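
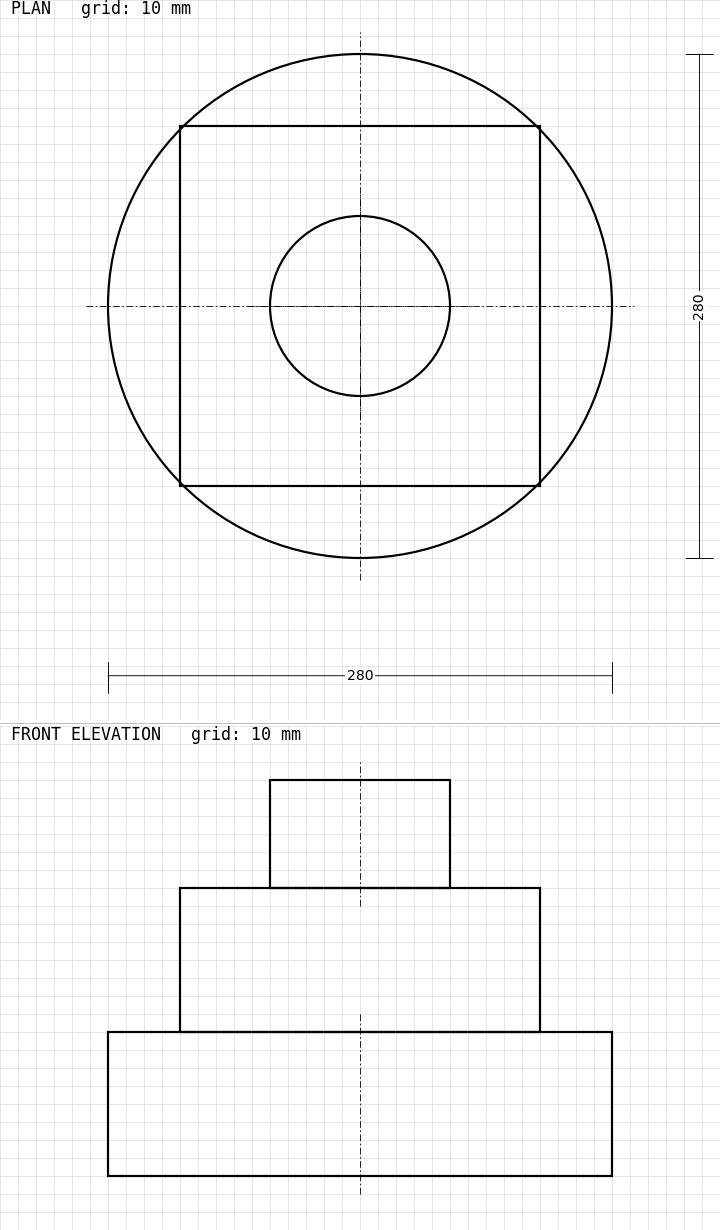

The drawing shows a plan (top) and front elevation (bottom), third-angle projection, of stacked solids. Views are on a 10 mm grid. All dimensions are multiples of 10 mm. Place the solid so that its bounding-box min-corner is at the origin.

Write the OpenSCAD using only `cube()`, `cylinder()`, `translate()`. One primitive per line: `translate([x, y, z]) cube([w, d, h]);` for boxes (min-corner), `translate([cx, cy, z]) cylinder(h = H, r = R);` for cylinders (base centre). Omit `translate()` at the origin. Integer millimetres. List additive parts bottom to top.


translate([140, 140, 0]) cylinder(h = 80, r = 140);
translate([40, 40, 80]) cube([200, 200, 80]);
translate([140, 140, 160]) cylinder(h = 60, r = 50);


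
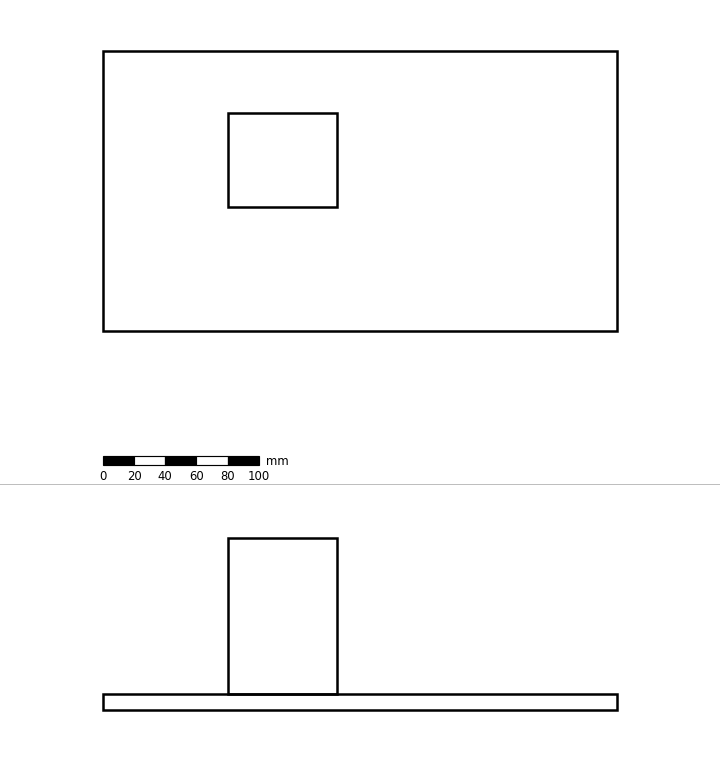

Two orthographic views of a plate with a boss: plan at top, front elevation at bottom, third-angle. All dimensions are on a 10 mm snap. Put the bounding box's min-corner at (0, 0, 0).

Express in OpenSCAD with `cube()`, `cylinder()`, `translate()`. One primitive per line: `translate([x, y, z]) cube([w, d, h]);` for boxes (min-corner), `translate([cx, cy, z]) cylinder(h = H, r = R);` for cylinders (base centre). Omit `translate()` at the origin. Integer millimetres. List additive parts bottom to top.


cube([330, 180, 10]);
translate([80, 80, 10]) cube([70, 60, 100]);


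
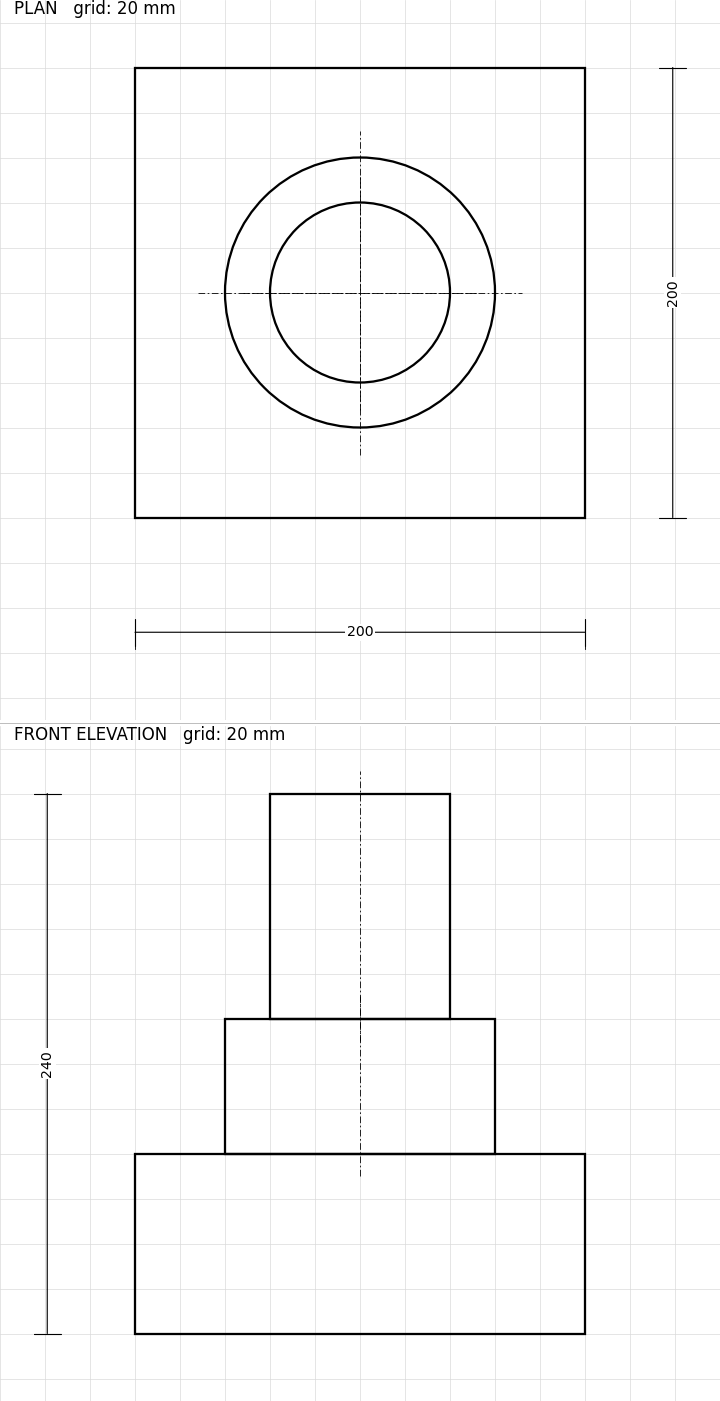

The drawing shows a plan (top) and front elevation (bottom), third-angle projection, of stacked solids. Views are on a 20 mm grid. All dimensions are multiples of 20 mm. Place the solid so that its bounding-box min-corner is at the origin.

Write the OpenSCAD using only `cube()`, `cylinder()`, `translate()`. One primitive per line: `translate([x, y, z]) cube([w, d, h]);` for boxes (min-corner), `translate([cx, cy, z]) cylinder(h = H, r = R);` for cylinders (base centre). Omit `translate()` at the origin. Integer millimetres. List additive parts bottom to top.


cube([200, 200, 80]);
translate([100, 100, 80]) cylinder(h = 60, r = 60);
translate([100, 100, 140]) cylinder(h = 100, r = 40);


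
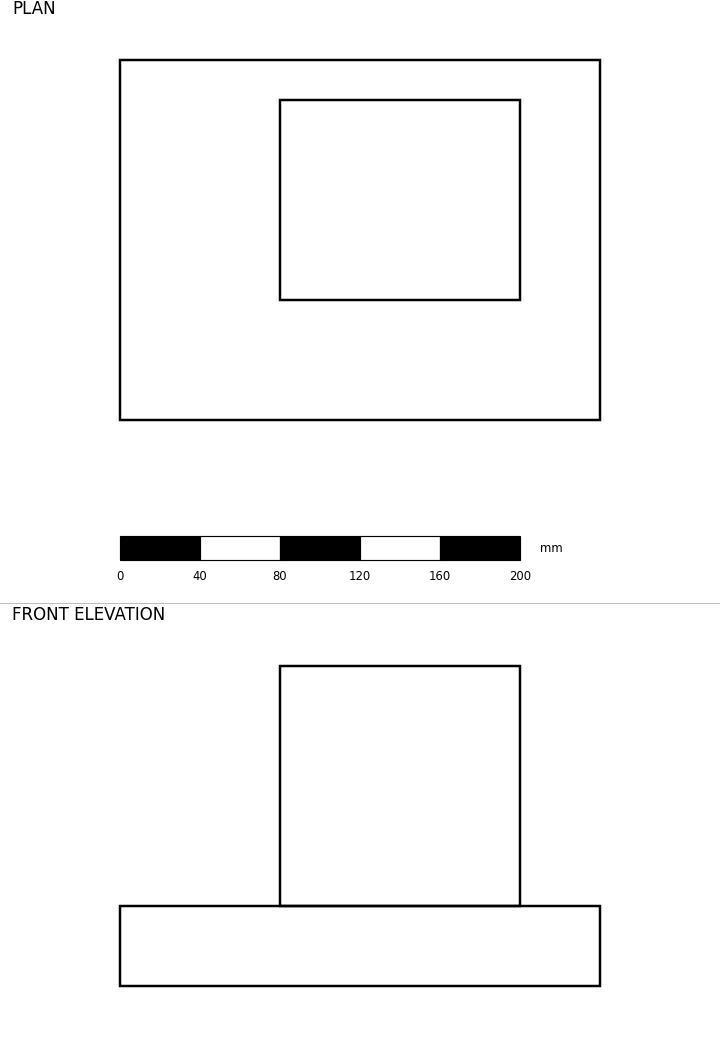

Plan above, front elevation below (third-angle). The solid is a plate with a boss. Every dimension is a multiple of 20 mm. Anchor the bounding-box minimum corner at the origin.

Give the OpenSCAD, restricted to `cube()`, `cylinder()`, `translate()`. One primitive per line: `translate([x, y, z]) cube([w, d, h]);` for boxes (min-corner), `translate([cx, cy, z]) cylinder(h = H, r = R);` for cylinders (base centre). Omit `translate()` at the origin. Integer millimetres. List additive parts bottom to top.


cube([240, 180, 40]);
translate([80, 60, 40]) cube([120, 100, 120]);


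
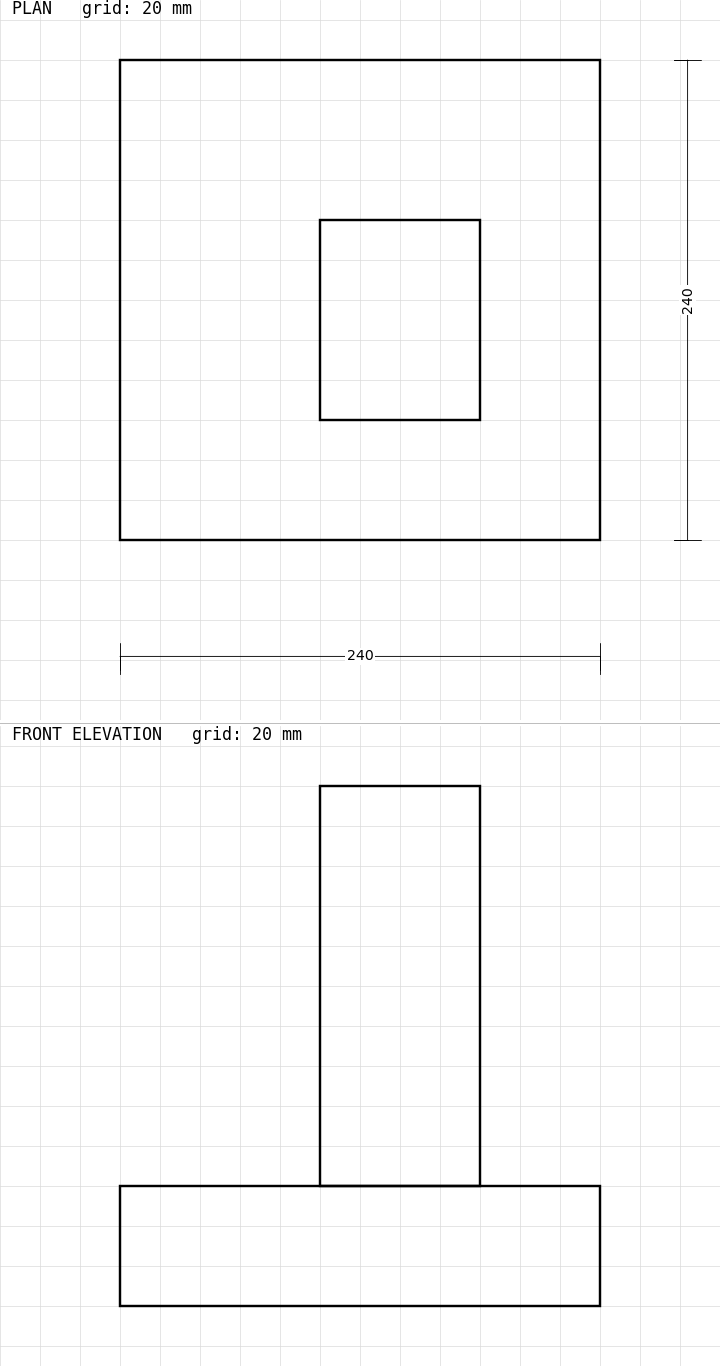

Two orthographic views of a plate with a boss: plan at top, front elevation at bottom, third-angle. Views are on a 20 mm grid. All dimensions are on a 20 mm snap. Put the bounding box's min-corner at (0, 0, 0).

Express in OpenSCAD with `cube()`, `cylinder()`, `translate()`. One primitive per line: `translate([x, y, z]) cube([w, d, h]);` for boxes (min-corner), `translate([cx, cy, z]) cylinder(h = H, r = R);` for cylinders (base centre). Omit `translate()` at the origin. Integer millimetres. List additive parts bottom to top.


cube([240, 240, 60]);
translate([100, 60, 60]) cube([80, 100, 200]);


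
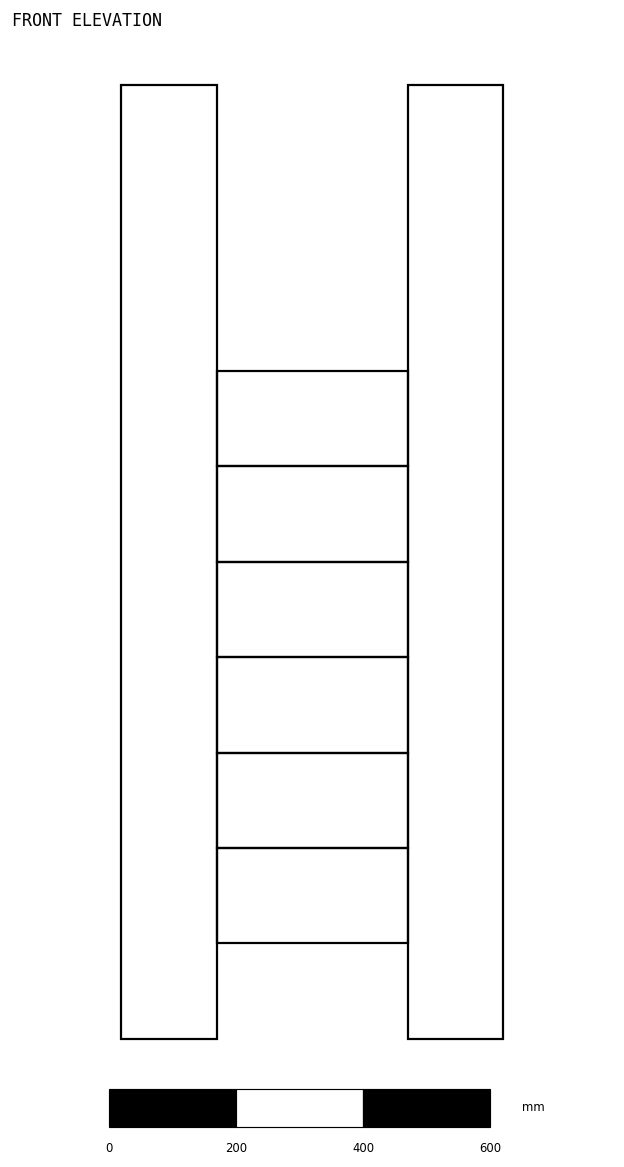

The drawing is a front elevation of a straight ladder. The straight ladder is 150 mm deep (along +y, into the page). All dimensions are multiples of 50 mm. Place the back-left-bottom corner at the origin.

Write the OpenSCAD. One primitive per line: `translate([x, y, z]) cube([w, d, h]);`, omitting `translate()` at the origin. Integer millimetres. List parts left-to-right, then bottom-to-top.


cube([150, 150, 1500]);
translate([150, 0, 150]) cube([300, 150, 150]);
translate([150, 0, 300]) cube([300, 150, 150]);
translate([150, 0, 450]) cube([300, 150, 150]);
translate([150, 0, 600]) cube([300, 150, 150]);
translate([150, 0, 750]) cube([300, 150, 150]);
translate([150, 0, 900]) cube([300, 150, 150]);
translate([450, 0, 0]) cube([150, 150, 1500]);


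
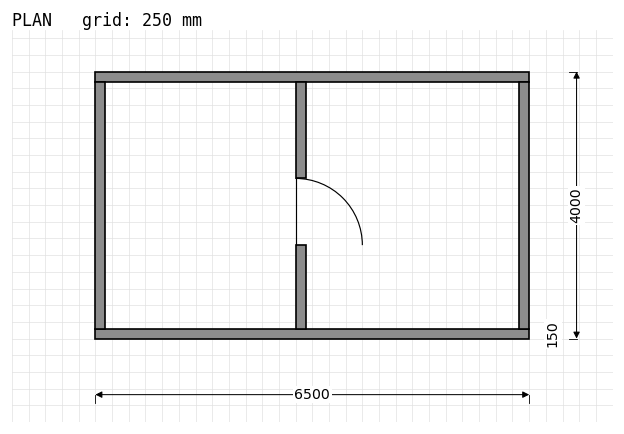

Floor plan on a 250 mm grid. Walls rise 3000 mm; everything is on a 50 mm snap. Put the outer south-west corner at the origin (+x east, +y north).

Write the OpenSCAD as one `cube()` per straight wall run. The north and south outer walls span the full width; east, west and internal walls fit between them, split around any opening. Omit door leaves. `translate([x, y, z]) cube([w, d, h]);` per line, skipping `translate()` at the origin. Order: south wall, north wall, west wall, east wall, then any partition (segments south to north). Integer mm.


cube([6500, 150, 3000]);
translate([0, 3850, 0]) cube([6500, 150, 3000]);
translate([0, 150, 0]) cube([150, 3700, 3000]);
translate([6350, 150, 0]) cube([150, 3700, 3000]);
translate([3000, 150, 0]) cube([150, 1250, 3000]);
translate([3000, 2400, 0]) cube([150, 1450, 3000]);


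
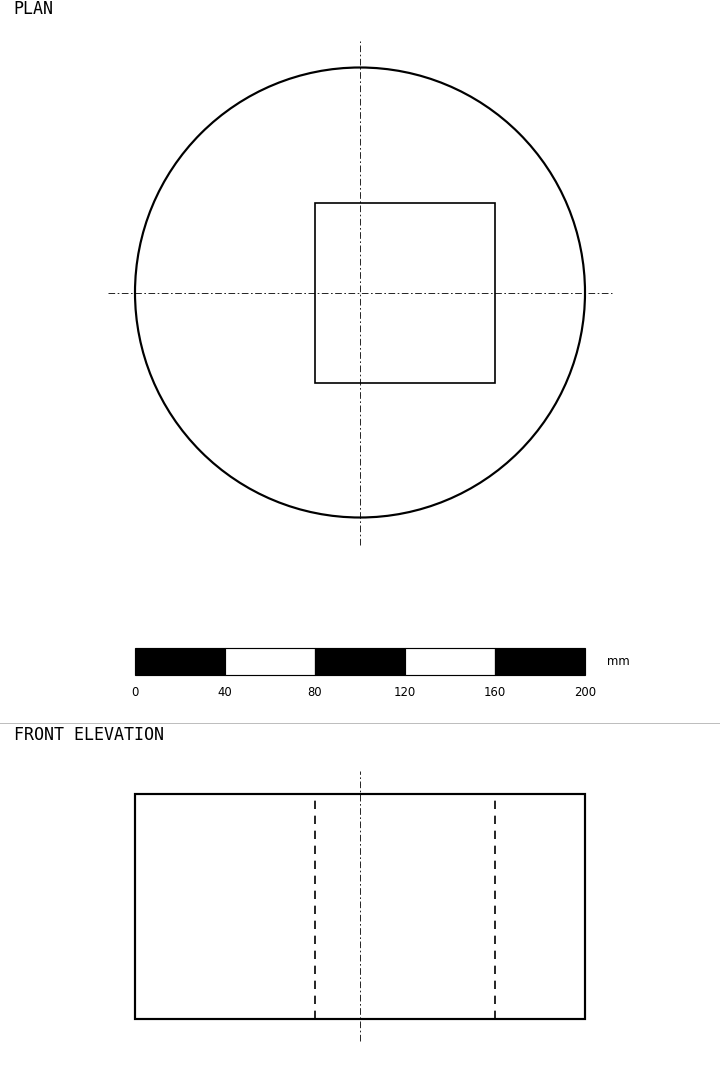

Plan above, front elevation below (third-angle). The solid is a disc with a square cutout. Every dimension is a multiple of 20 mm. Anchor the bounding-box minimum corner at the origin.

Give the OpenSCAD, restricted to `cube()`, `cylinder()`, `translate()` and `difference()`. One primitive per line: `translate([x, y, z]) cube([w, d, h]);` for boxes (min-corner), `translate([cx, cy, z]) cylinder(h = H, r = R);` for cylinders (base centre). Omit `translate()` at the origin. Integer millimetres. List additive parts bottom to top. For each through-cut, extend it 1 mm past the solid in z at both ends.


difference() {
  translate([100, 100, 0]) cylinder(h = 100, r = 100);
  translate([80, 60, -1]) cube([80, 80, 102]);
}


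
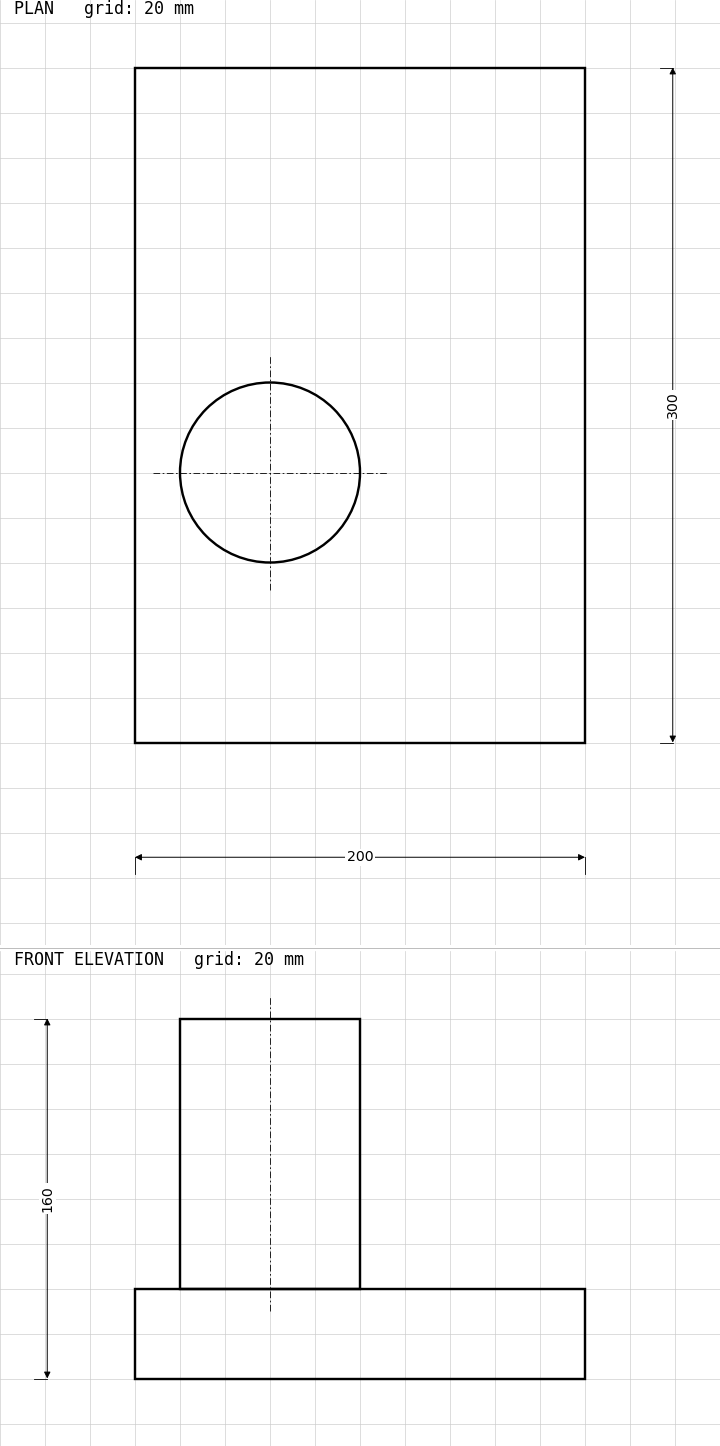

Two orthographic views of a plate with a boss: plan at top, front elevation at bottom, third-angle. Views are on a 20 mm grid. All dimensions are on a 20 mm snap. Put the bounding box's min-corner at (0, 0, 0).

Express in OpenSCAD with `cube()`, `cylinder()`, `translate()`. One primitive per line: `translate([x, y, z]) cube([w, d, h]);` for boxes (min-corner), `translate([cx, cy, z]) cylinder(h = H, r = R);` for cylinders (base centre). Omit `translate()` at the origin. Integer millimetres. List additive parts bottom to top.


cube([200, 300, 40]);
translate([60, 120, 40]) cylinder(h = 120, r = 40);


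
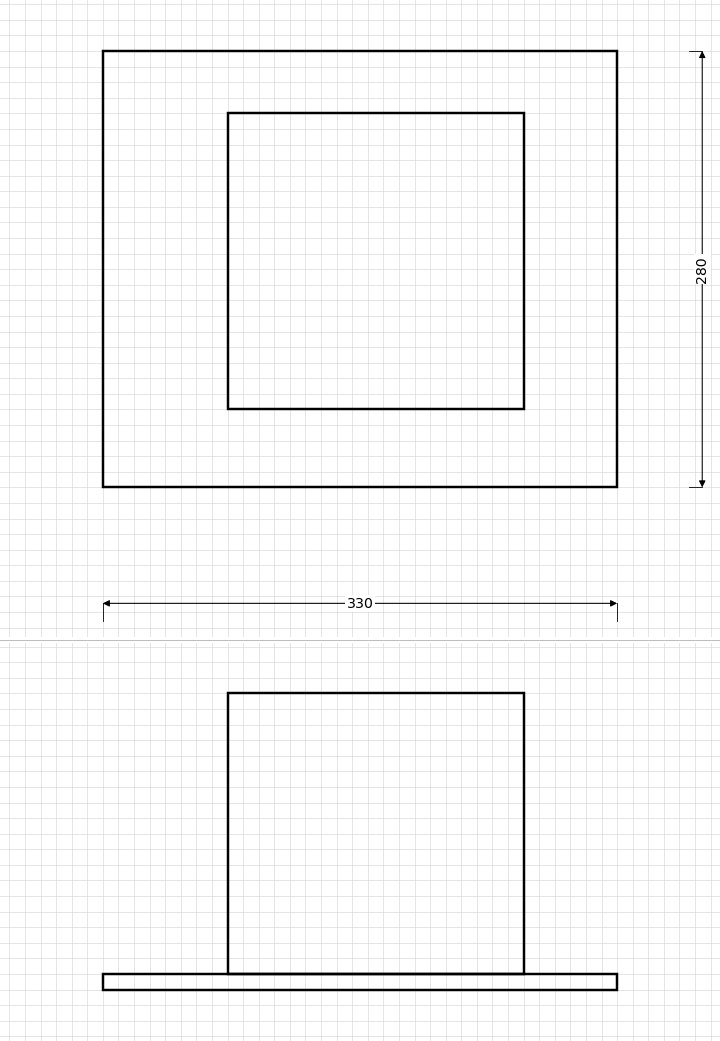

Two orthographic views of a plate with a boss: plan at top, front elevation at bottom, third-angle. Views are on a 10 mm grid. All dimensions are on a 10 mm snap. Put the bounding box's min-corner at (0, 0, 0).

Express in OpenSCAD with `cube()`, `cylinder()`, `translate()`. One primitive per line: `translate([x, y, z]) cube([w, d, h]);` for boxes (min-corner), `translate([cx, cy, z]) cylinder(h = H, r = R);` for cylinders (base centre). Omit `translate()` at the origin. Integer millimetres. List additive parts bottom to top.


cube([330, 280, 10]);
translate([80, 50, 10]) cube([190, 190, 180]);


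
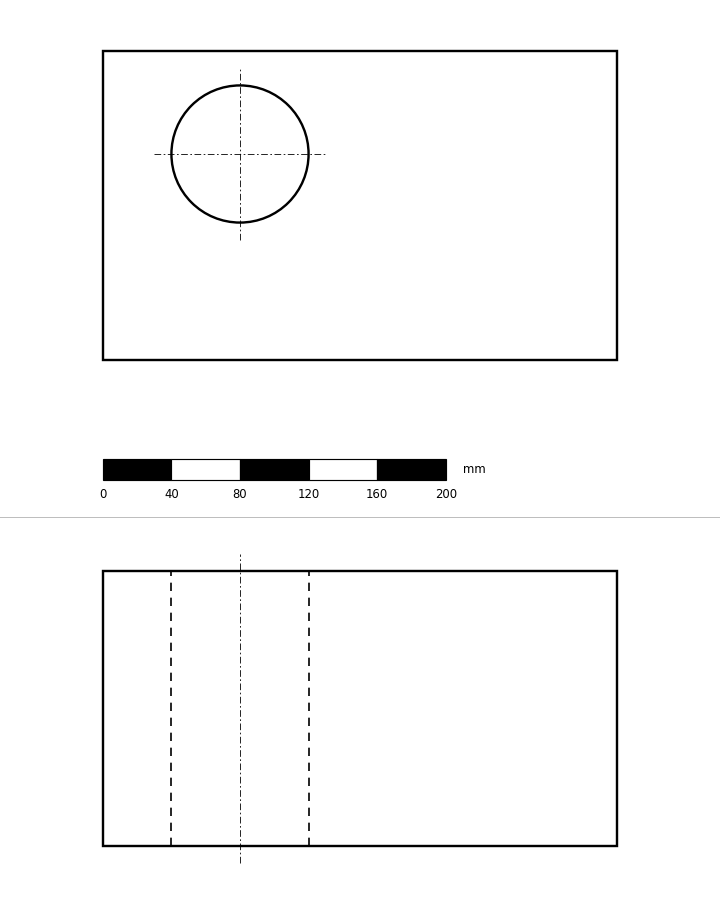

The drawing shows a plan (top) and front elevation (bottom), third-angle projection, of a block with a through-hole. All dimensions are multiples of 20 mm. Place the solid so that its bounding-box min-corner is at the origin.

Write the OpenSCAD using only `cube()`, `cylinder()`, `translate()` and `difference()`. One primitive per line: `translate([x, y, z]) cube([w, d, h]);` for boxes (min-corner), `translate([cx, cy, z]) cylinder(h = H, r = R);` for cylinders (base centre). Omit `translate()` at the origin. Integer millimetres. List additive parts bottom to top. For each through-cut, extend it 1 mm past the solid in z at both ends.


difference() {
  cube([300, 180, 160]);
  translate([80, 120, -1]) cylinder(h = 162, r = 40);
}


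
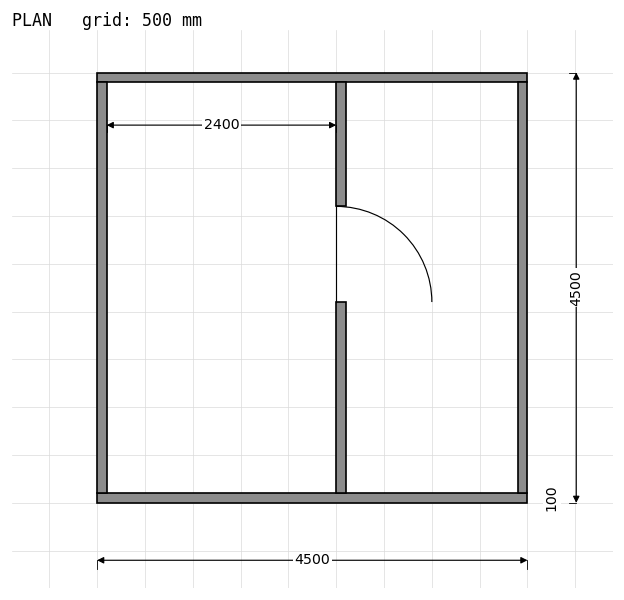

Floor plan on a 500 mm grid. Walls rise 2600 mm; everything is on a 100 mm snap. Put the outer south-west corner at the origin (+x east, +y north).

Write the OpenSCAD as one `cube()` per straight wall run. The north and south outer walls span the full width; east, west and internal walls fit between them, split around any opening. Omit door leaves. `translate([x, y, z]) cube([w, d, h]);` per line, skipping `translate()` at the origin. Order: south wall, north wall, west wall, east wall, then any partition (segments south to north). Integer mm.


cube([4500, 100, 2600]);
translate([0, 4400, 0]) cube([4500, 100, 2600]);
translate([0, 100, 0]) cube([100, 4300, 2600]);
translate([4400, 100, 0]) cube([100, 4300, 2600]);
translate([2500, 100, 0]) cube([100, 2000, 2600]);
translate([2500, 3100, 0]) cube([100, 1300, 2600]);


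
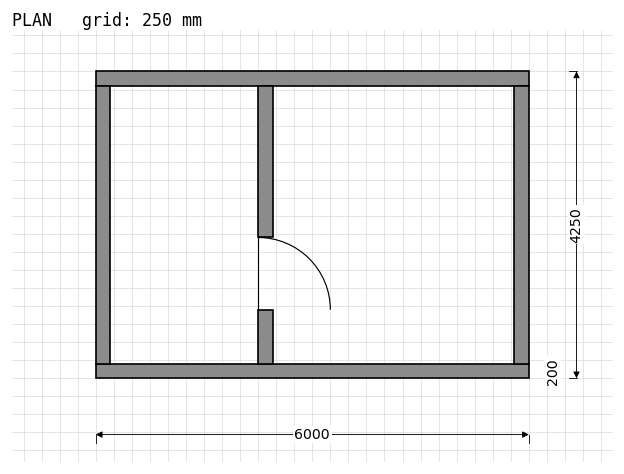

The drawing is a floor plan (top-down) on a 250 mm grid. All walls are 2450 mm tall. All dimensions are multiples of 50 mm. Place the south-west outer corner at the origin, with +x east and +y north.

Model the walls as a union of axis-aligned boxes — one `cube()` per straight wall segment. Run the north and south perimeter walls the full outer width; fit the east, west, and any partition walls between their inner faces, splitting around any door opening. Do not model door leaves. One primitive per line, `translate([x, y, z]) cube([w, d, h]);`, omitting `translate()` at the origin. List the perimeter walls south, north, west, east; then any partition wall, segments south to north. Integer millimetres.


cube([6000, 200, 2450]);
translate([0, 4050, 0]) cube([6000, 200, 2450]);
translate([0, 200, 0]) cube([200, 3850, 2450]);
translate([5800, 200, 0]) cube([200, 3850, 2450]);
translate([2250, 200, 0]) cube([200, 750, 2450]);
translate([2250, 1950, 0]) cube([200, 2100, 2450]);


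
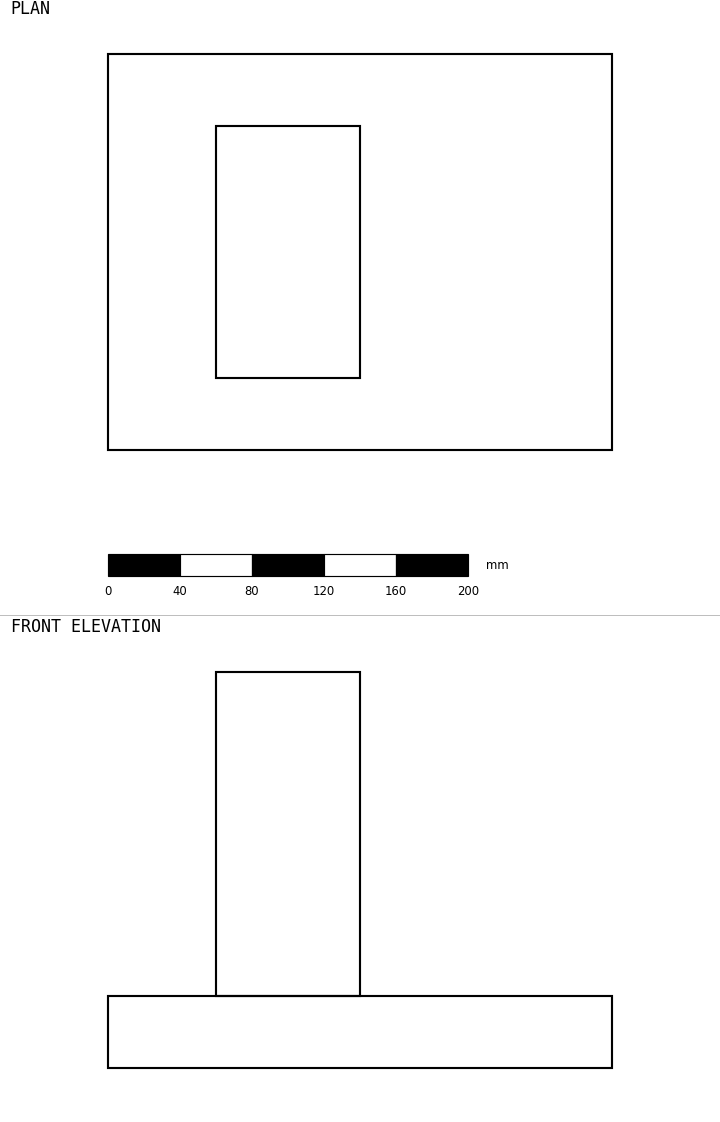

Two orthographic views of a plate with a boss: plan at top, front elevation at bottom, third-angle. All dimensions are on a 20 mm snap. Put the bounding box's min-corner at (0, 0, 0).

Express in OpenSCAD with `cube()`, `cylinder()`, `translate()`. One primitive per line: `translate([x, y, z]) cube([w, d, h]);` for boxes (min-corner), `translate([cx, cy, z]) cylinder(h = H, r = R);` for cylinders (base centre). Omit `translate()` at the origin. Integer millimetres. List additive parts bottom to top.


cube([280, 220, 40]);
translate([60, 40, 40]) cube([80, 140, 180]);


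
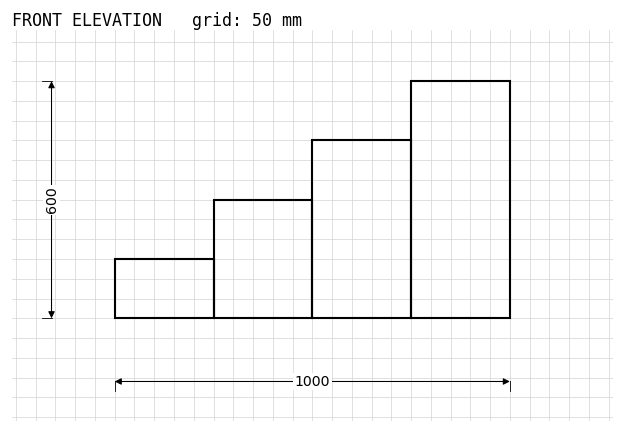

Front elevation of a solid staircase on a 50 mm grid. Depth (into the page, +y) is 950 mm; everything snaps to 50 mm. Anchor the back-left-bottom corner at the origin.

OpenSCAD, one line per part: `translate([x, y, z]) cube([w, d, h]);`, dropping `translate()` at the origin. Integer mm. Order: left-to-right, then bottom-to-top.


cube([250, 950, 150]);
translate([250, 0, 0]) cube([250, 950, 300]);
translate([500, 0, 0]) cube([250, 950, 450]);
translate([750, 0, 0]) cube([250, 950, 600]);


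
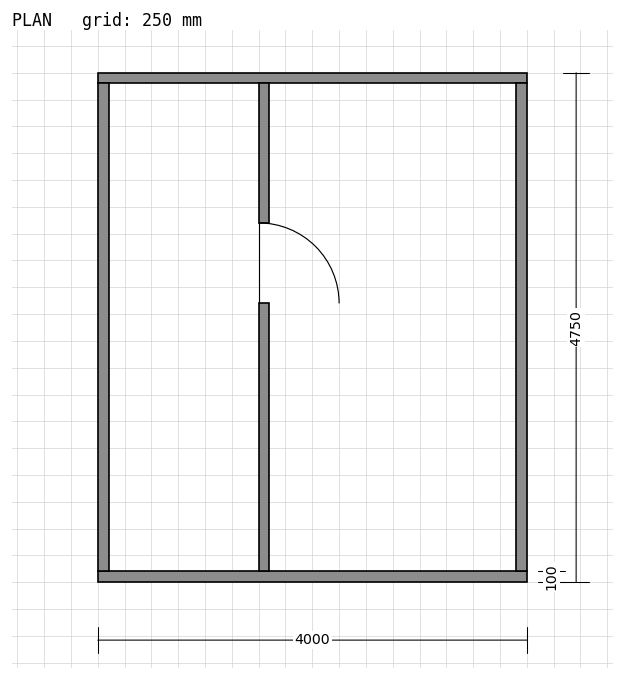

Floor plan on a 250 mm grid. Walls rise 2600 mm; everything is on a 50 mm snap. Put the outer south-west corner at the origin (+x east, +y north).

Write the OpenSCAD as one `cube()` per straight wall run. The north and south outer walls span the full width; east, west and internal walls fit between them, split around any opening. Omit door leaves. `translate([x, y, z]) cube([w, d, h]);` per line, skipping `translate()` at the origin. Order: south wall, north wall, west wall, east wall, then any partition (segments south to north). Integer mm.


cube([4000, 100, 2600]);
translate([0, 4650, 0]) cube([4000, 100, 2600]);
translate([0, 100, 0]) cube([100, 4550, 2600]);
translate([3900, 100, 0]) cube([100, 4550, 2600]);
translate([1500, 100, 0]) cube([100, 2500, 2600]);
translate([1500, 3350, 0]) cube([100, 1300, 2600]);


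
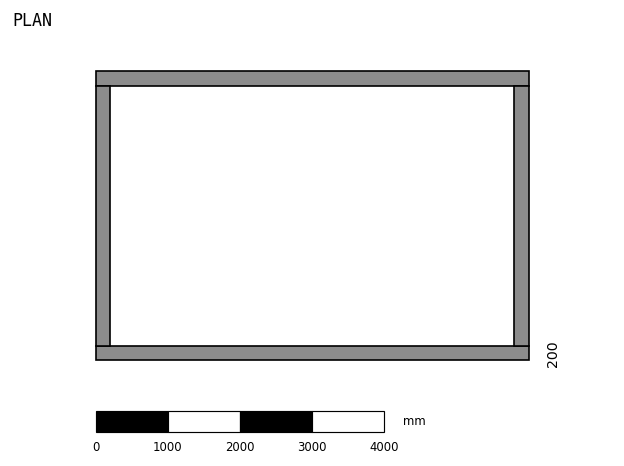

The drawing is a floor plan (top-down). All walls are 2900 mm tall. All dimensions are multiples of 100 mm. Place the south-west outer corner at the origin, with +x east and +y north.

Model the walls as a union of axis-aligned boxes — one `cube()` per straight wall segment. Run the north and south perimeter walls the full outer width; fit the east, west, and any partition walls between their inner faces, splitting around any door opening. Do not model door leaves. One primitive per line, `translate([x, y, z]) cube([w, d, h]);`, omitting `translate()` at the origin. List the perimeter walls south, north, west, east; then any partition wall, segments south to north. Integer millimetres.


cube([6000, 200, 2900]);
translate([0, 3800, 0]) cube([6000, 200, 2900]);
translate([0, 200, 0]) cube([200, 3600, 2900]);
translate([5800, 200, 0]) cube([200, 3600, 2900]);


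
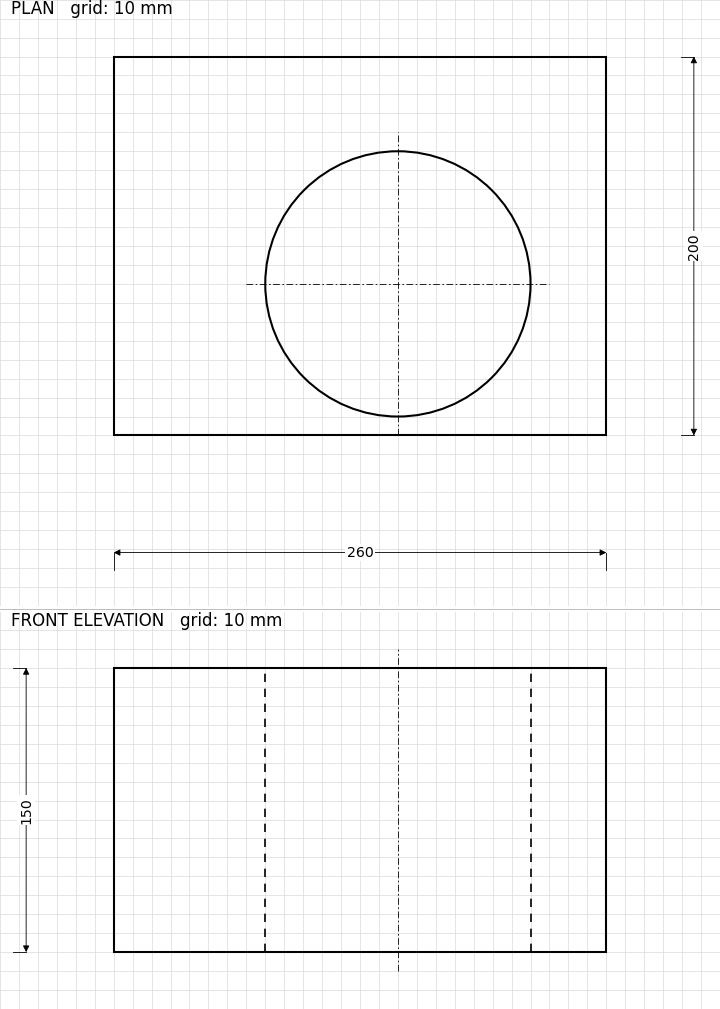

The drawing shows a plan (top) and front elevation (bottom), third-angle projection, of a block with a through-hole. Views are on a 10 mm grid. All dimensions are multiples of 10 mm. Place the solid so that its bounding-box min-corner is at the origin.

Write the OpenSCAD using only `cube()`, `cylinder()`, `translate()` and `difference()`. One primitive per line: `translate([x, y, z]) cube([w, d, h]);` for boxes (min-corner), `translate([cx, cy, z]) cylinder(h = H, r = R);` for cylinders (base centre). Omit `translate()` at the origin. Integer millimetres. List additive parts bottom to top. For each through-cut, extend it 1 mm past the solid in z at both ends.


difference() {
  cube([260, 200, 150]);
  translate([150, 80, -1]) cylinder(h = 152, r = 70);
}


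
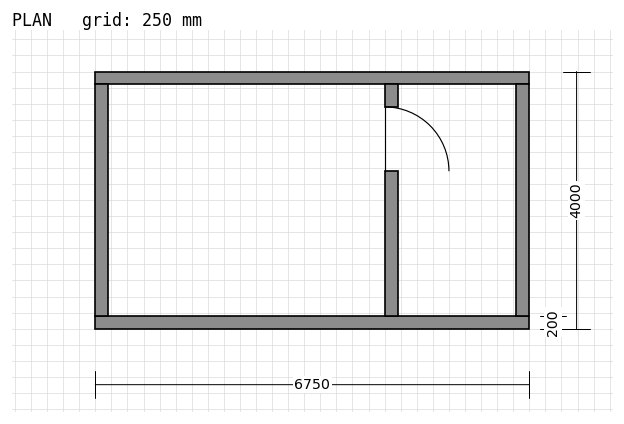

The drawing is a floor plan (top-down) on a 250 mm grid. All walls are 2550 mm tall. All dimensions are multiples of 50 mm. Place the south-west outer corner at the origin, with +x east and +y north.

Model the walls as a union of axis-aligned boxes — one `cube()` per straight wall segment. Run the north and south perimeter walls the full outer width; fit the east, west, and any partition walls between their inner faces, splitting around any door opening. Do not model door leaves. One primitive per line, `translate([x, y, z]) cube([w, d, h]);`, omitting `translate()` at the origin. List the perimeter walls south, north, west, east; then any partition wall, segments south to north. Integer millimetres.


cube([6750, 200, 2550]);
translate([0, 3800, 0]) cube([6750, 200, 2550]);
translate([0, 200, 0]) cube([200, 3600, 2550]);
translate([6550, 200, 0]) cube([200, 3600, 2550]);
translate([4500, 200, 0]) cube([200, 2250, 2550]);
translate([4500, 3450, 0]) cube([200, 350, 2550]);


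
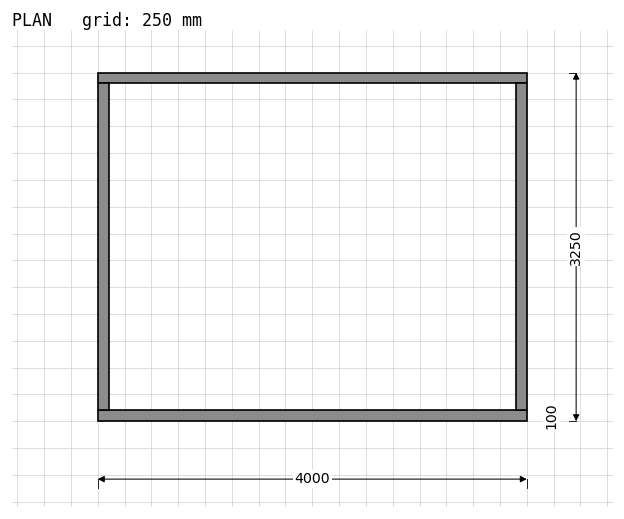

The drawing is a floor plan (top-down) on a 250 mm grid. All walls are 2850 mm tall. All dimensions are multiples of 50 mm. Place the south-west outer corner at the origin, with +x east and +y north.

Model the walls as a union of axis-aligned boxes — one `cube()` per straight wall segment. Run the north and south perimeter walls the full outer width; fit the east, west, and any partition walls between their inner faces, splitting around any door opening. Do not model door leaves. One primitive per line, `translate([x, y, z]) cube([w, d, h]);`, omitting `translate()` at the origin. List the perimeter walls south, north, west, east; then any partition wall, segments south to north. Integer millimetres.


cube([4000, 100, 2850]);
translate([0, 3150, 0]) cube([4000, 100, 2850]);
translate([0, 100, 0]) cube([100, 3050, 2850]);
translate([3900, 100, 0]) cube([100, 3050, 2850]);


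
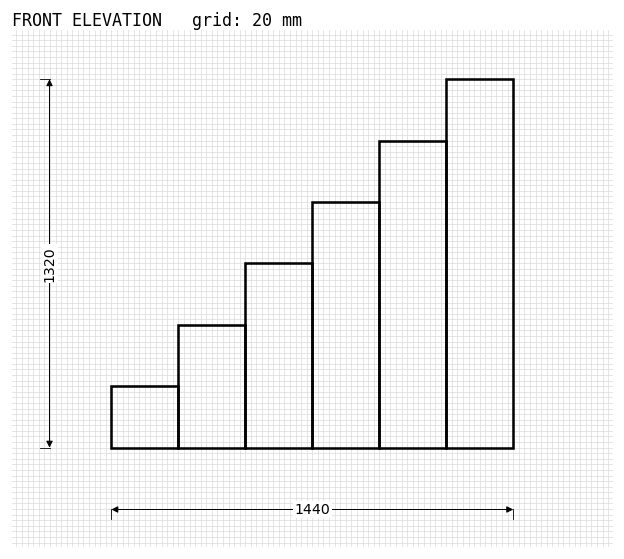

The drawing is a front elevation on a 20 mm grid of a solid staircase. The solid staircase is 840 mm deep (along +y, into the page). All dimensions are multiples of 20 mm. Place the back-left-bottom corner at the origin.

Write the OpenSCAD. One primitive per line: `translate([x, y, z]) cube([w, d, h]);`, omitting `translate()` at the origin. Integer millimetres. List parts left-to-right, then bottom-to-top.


cube([240, 840, 220]);
translate([240, 0, 0]) cube([240, 840, 440]);
translate([480, 0, 0]) cube([240, 840, 660]);
translate([720, 0, 0]) cube([240, 840, 880]);
translate([960, 0, 0]) cube([240, 840, 1100]);
translate([1200, 0, 0]) cube([240, 840, 1320]);


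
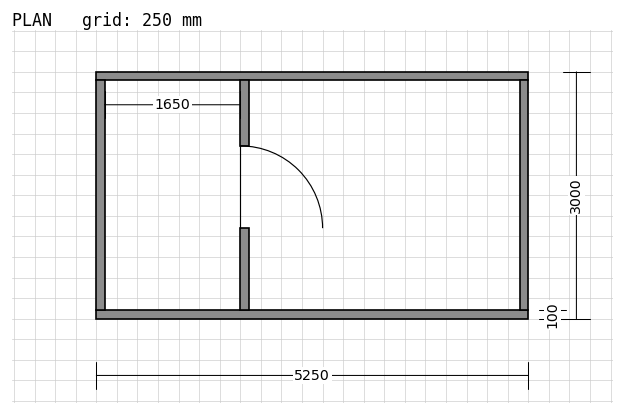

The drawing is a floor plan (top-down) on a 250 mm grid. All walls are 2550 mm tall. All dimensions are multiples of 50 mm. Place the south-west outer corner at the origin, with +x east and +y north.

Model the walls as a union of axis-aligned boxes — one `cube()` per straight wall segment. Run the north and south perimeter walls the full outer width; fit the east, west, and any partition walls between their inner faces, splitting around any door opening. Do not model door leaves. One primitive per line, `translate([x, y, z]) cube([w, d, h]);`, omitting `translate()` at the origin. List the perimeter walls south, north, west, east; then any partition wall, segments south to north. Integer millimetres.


cube([5250, 100, 2550]);
translate([0, 2900, 0]) cube([5250, 100, 2550]);
translate([0, 100, 0]) cube([100, 2800, 2550]);
translate([5150, 100, 0]) cube([100, 2800, 2550]);
translate([1750, 100, 0]) cube([100, 1000, 2550]);
translate([1750, 2100, 0]) cube([100, 800, 2550]);


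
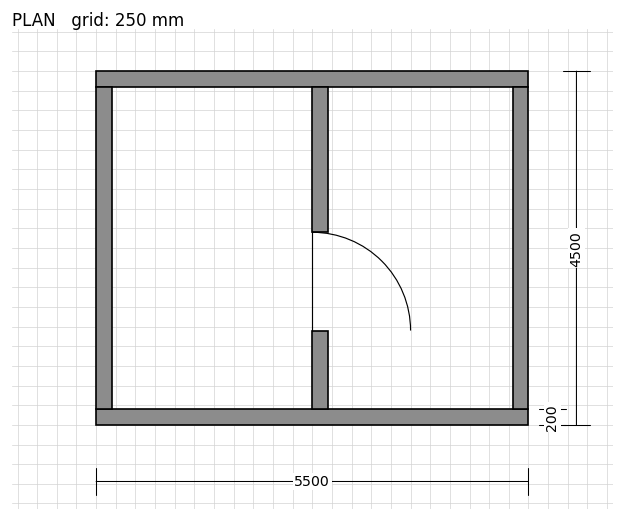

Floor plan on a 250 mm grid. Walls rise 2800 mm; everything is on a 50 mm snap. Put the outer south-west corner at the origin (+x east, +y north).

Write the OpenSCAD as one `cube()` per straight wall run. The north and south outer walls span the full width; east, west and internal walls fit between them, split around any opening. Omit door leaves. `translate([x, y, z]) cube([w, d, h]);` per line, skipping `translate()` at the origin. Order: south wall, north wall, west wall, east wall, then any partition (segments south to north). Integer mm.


cube([5500, 200, 2800]);
translate([0, 4300, 0]) cube([5500, 200, 2800]);
translate([0, 200, 0]) cube([200, 4100, 2800]);
translate([5300, 200, 0]) cube([200, 4100, 2800]);
translate([2750, 200, 0]) cube([200, 1000, 2800]);
translate([2750, 2450, 0]) cube([200, 1850, 2800]);


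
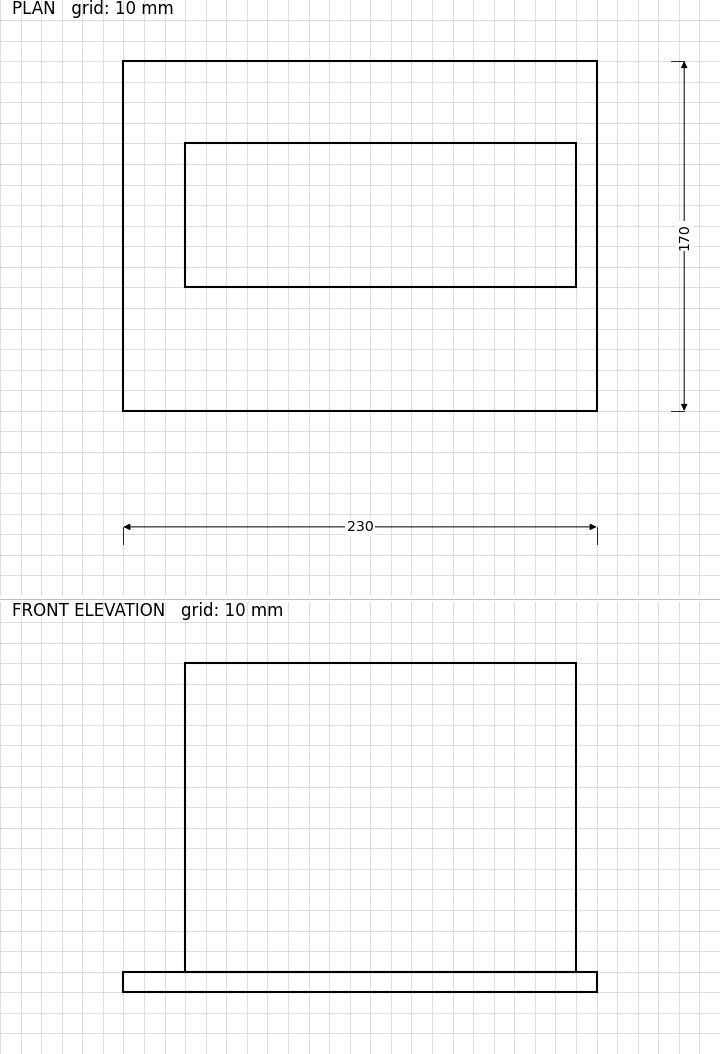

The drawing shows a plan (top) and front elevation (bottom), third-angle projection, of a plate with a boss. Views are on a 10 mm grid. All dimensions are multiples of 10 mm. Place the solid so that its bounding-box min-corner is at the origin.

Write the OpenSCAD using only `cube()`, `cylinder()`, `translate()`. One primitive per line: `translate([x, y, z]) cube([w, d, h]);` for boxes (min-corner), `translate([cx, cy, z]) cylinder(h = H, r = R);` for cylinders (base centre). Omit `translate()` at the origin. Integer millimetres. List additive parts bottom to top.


cube([230, 170, 10]);
translate([30, 60, 10]) cube([190, 70, 150]);


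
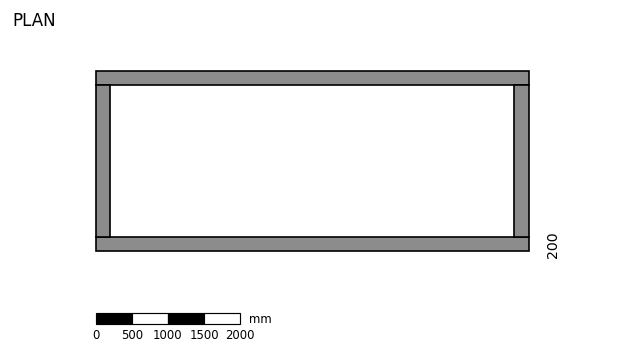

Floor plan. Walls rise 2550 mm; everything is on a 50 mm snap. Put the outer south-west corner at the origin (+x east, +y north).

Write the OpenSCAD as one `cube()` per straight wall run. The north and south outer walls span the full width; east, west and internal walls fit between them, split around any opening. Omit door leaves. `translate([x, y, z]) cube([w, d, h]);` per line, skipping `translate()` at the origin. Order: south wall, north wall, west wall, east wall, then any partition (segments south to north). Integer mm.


cube([6000, 200, 2550]);
translate([0, 2300, 0]) cube([6000, 200, 2550]);
translate([0, 200, 0]) cube([200, 2100, 2550]);
translate([5800, 200, 0]) cube([200, 2100, 2550]);


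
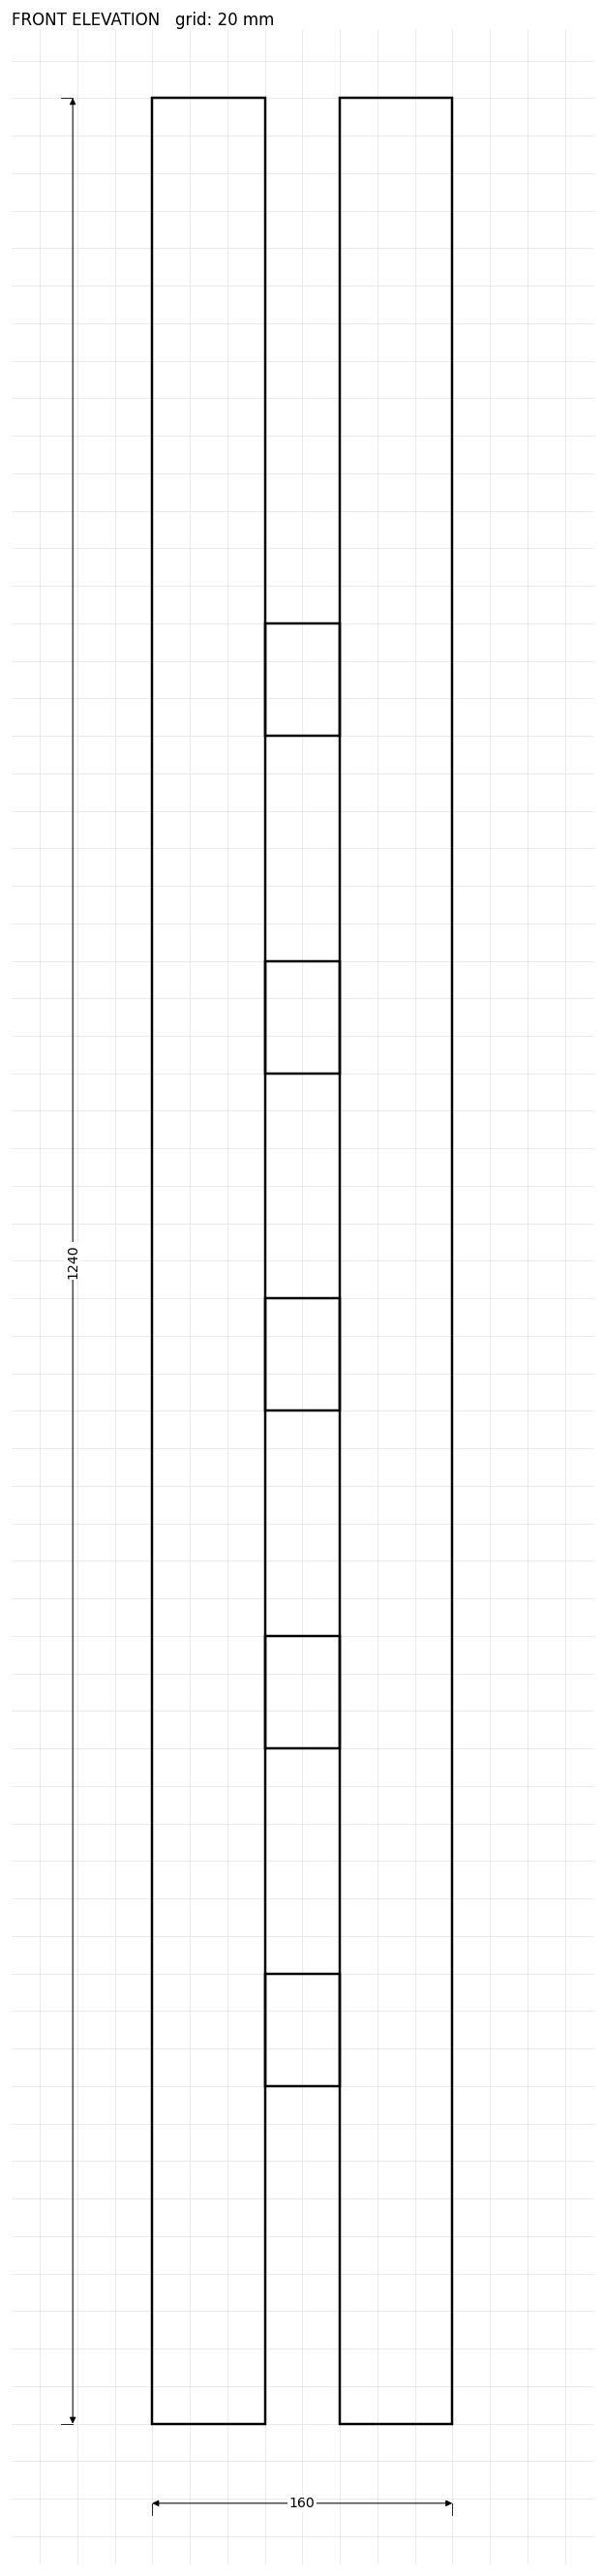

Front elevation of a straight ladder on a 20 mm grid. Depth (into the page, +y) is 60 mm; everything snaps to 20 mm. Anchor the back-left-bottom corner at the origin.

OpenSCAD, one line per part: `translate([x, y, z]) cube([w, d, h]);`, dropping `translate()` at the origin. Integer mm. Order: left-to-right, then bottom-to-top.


cube([60, 60, 1240]);
translate([60, 0, 180]) cube([40, 60, 60]);
translate([60, 0, 360]) cube([40, 60, 60]);
translate([60, 0, 540]) cube([40, 60, 60]);
translate([60, 0, 720]) cube([40, 60, 60]);
translate([60, 0, 900]) cube([40, 60, 60]);
translate([100, 0, 0]) cube([60, 60, 1240]);


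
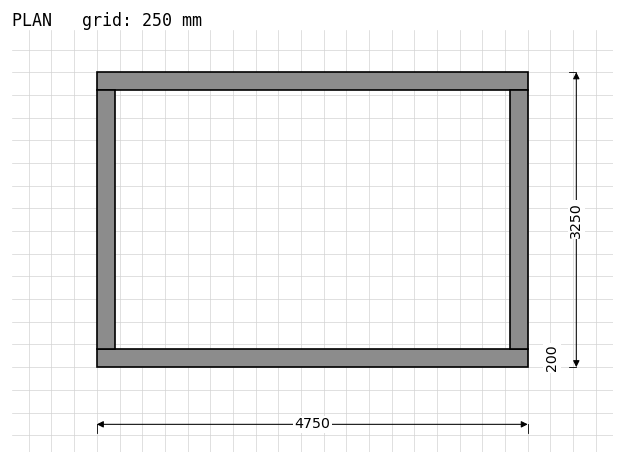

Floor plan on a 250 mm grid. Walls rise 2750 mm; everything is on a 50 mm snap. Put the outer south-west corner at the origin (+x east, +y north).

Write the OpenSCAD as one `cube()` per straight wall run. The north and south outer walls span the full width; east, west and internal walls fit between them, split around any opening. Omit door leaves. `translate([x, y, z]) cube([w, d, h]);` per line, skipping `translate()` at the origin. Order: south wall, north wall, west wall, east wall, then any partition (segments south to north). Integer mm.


cube([4750, 200, 2750]);
translate([0, 3050, 0]) cube([4750, 200, 2750]);
translate([0, 200, 0]) cube([200, 2850, 2750]);
translate([4550, 200, 0]) cube([200, 2850, 2750]);


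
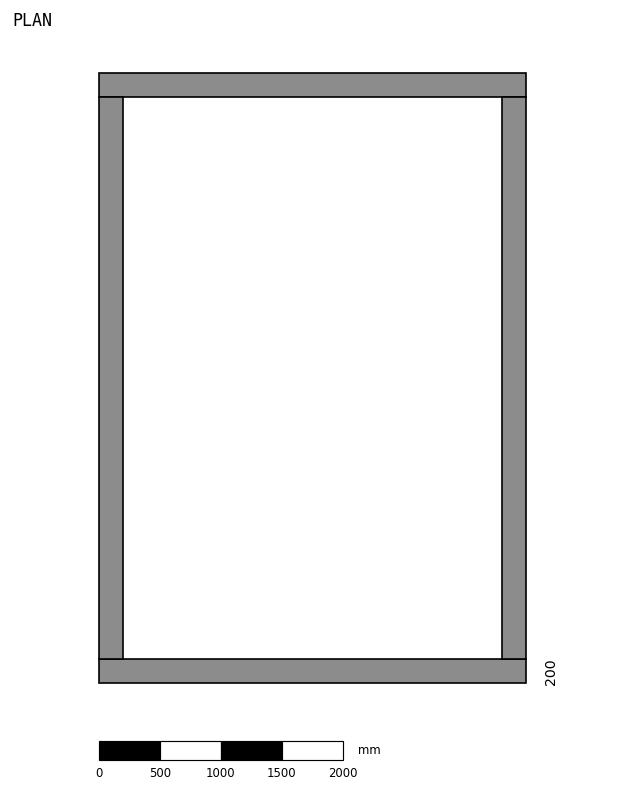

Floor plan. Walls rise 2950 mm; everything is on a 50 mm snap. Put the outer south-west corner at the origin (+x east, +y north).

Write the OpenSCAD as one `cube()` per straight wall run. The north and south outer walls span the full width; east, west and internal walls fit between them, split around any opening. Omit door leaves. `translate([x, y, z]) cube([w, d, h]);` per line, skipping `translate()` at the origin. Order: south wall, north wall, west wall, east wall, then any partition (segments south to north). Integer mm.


cube([3500, 200, 2950]);
translate([0, 4800, 0]) cube([3500, 200, 2950]);
translate([0, 200, 0]) cube([200, 4600, 2950]);
translate([3300, 200, 0]) cube([200, 4600, 2950]);


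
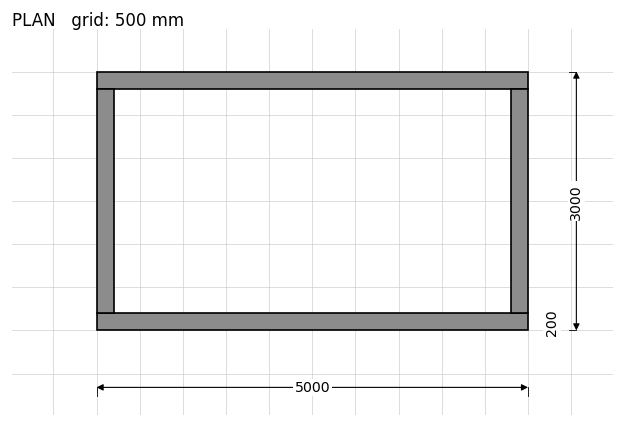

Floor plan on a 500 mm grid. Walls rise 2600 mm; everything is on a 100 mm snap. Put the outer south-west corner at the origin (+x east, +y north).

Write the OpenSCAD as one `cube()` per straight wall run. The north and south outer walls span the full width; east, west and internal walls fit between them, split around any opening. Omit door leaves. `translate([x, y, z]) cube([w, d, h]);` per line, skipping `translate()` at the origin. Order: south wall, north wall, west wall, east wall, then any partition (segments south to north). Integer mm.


cube([5000, 200, 2600]);
translate([0, 2800, 0]) cube([5000, 200, 2600]);
translate([0, 200, 0]) cube([200, 2600, 2600]);
translate([4800, 200, 0]) cube([200, 2600, 2600]);


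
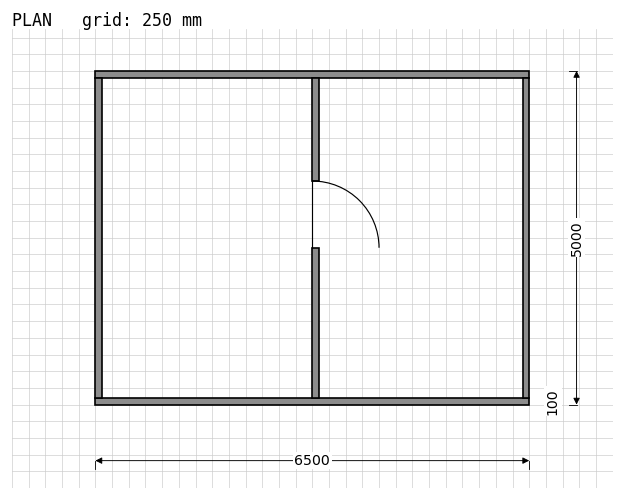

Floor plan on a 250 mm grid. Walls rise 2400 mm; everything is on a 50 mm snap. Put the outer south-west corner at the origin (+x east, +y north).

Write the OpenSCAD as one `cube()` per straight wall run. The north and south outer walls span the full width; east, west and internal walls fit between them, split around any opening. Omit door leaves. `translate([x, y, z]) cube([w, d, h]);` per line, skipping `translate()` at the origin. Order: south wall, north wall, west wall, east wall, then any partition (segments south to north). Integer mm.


cube([6500, 100, 2400]);
translate([0, 4900, 0]) cube([6500, 100, 2400]);
translate([0, 100, 0]) cube([100, 4800, 2400]);
translate([6400, 100, 0]) cube([100, 4800, 2400]);
translate([3250, 100, 0]) cube([100, 2250, 2400]);
translate([3250, 3350, 0]) cube([100, 1550, 2400]);


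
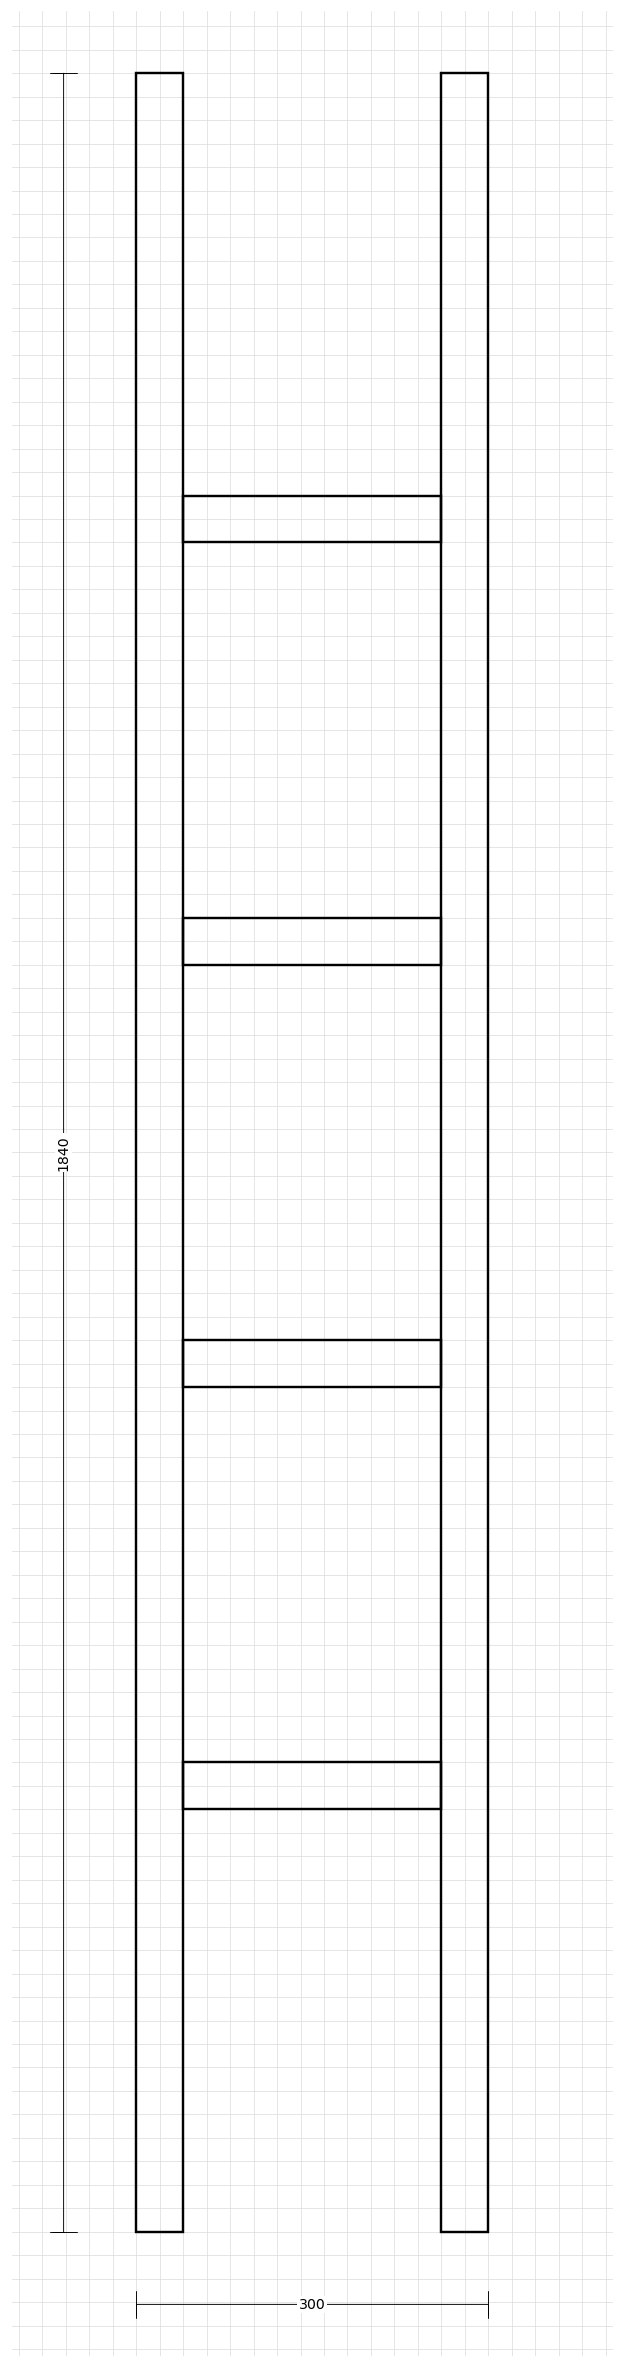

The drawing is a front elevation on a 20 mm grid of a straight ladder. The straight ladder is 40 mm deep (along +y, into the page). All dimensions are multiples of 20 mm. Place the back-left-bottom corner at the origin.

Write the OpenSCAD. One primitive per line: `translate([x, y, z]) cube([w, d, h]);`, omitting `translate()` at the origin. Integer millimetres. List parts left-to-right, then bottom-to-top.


cube([40, 40, 1840]);
translate([40, 0, 360]) cube([220, 40, 40]);
translate([40, 0, 720]) cube([220, 40, 40]);
translate([40, 0, 1080]) cube([220, 40, 40]);
translate([40, 0, 1440]) cube([220, 40, 40]);
translate([260, 0, 0]) cube([40, 40, 1840]);


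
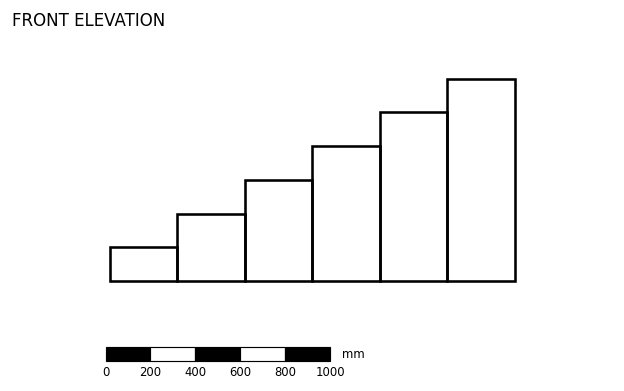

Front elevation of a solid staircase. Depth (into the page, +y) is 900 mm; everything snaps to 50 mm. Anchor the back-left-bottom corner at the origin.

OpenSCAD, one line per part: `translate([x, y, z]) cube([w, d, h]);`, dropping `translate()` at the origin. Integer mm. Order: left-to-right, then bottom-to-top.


cube([300, 900, 150]);
translate([300, 0, 0]) cube([300, 900, 300]);
translate([600, 0, 0]) cube([300, 900, 450]);
translate([900, 0, 0]) cube([300, 900, 600]);
translate([1200, 0, 0]) cube([300, 900, 750]);
translate([1500, 0, 0]) cube([300, 900, 900]);


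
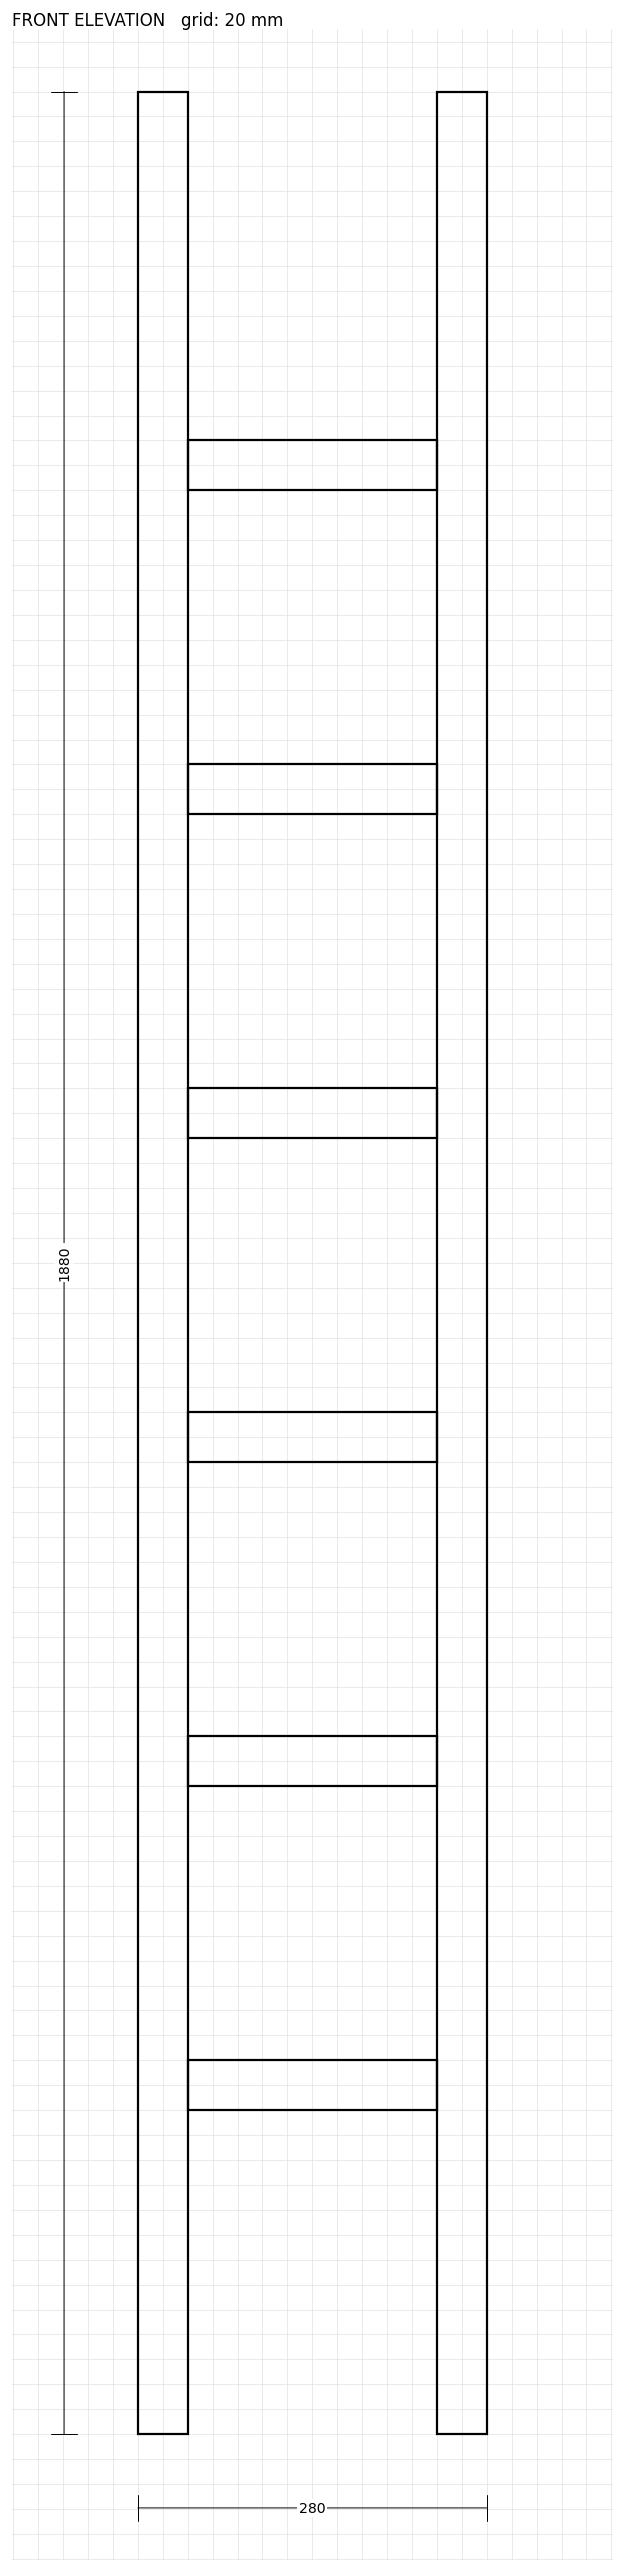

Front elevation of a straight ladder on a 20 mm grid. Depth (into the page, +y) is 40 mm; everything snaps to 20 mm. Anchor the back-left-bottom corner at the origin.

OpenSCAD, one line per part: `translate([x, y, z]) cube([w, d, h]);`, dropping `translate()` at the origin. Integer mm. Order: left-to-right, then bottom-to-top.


cube([40, 40, 1880]);
translate([40, 0, 260]) cube([200, 40, 40]);
translate([40, 0, 520]) cube([200, 40, 40]);
translate([40, 0, 780]) cube([200, 40, 40]);
translate([40, 0, 1040]) cube([200, 40, 40]);
translate([40, 0, 1300]) cube([200, 40, 40]);
translate([40, 0, 1560]) cube([200, 40, 40]);
translate([240, 0, 0]) cube([40, 40, 1880]);


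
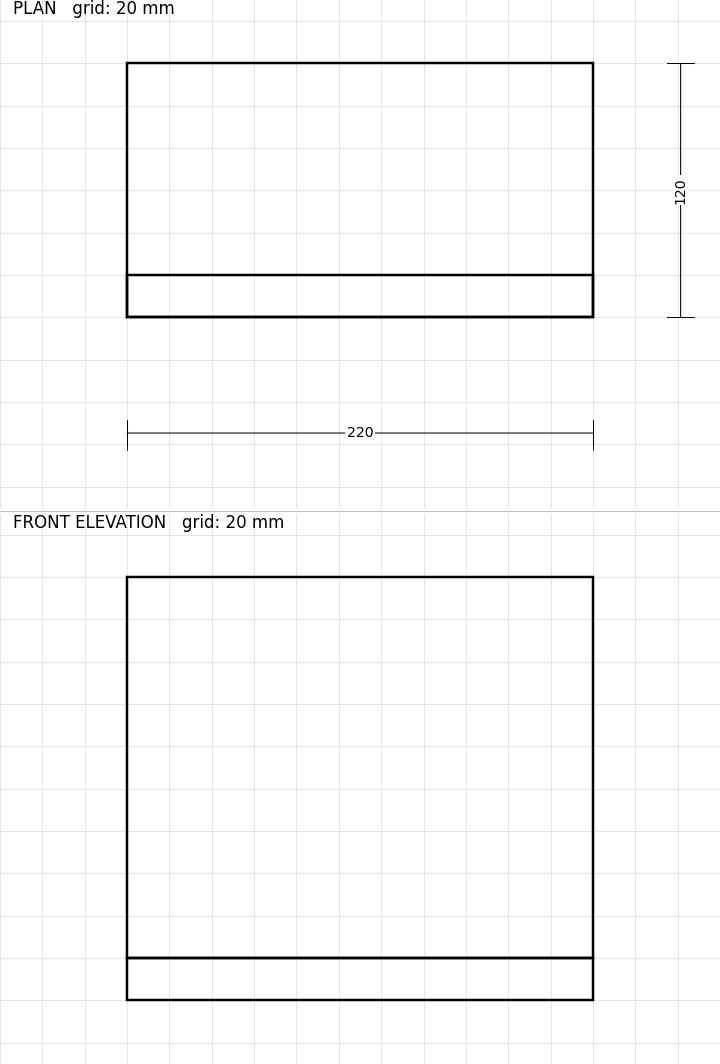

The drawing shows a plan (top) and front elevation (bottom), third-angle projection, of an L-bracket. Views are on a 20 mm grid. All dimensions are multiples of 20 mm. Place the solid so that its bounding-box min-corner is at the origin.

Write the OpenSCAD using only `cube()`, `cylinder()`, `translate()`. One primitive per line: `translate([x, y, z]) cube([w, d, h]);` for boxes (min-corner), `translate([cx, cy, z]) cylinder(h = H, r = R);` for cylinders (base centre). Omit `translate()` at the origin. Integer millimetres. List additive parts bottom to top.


cube([220, 120, 20]);
translate([0, 0, 20]) cube([220, 20, 180]);


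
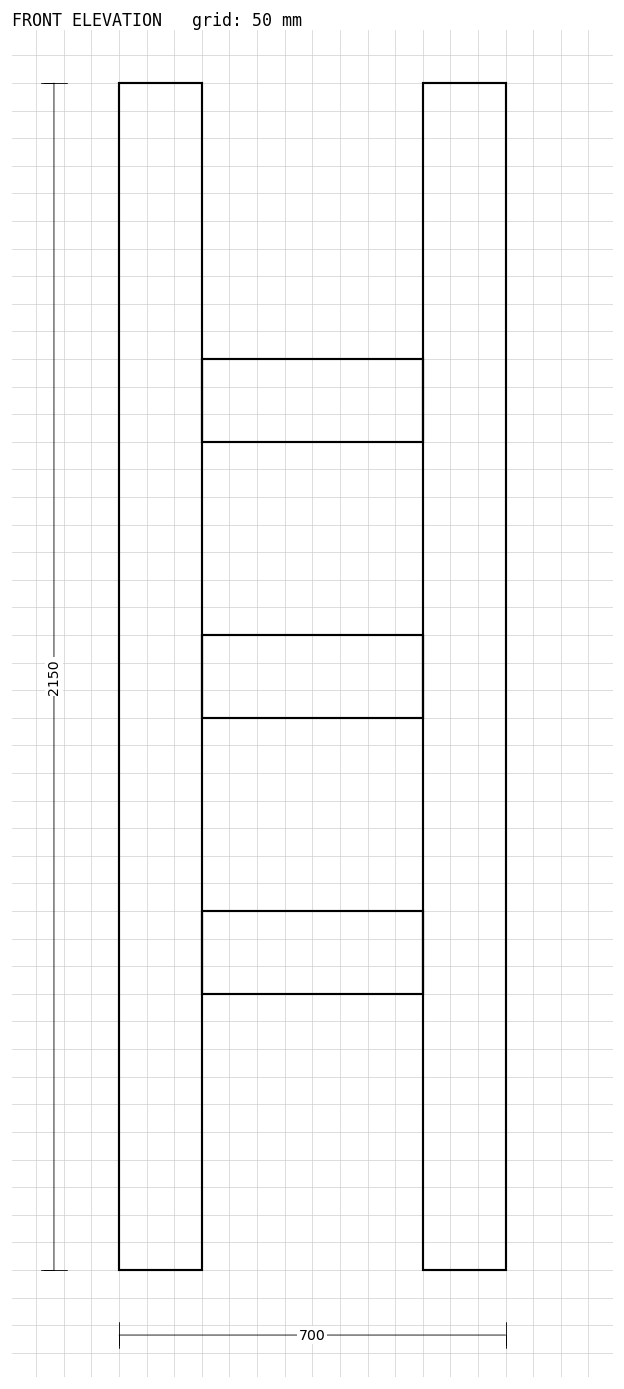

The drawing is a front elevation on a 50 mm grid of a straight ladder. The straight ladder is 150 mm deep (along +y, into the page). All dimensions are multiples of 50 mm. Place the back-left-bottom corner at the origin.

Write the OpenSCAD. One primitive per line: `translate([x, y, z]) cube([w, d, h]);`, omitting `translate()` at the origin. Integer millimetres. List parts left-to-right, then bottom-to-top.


cube([150, 150, 2150]);
translate([150, 0, 500]) cube([400, 150, 150]);
translate([150, 0, 1000]) cube([400, 150, 150]);
translate([150, 0, 1500]) cube([400, 150, 150]);
translate([550, 0, 0]) cube([150, 150, 2150]);
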